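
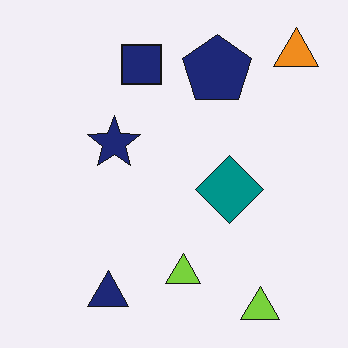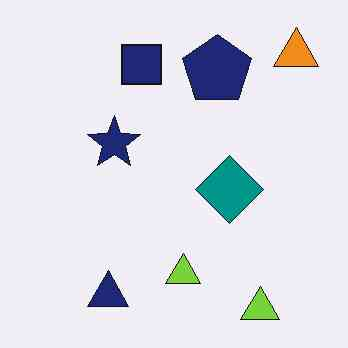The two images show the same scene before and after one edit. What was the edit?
This is the original image given moderate JPEG compression.

Blocky 8×8 compression artifacts appear around shape edges and the flat background shows ringing — characteristic JPEG degradation.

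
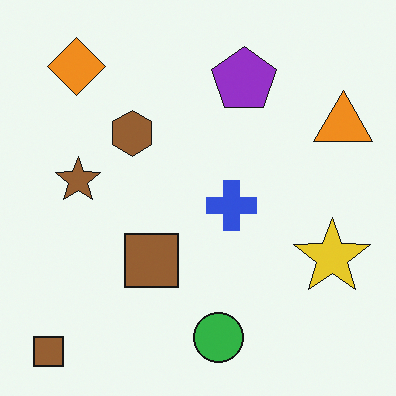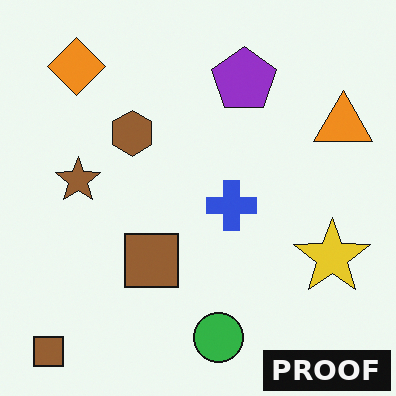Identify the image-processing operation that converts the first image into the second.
It was watermarked with the text "PROOF" in the lower-right corner.

A dark label reading "PROOF" appears in the lower-right corner.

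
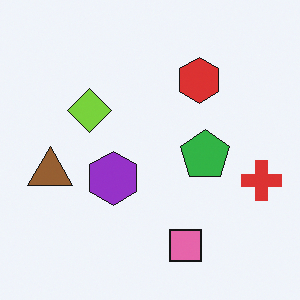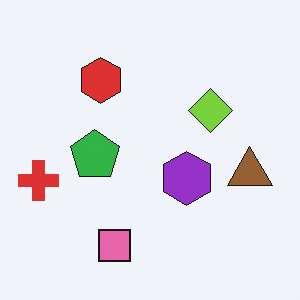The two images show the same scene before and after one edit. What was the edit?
The image was flipped horizontally (left ↔ right).

The red cross is in the right of the first image and the left of the second — shapes on opposite sides of the vertical midline have swapped in a mirror flip.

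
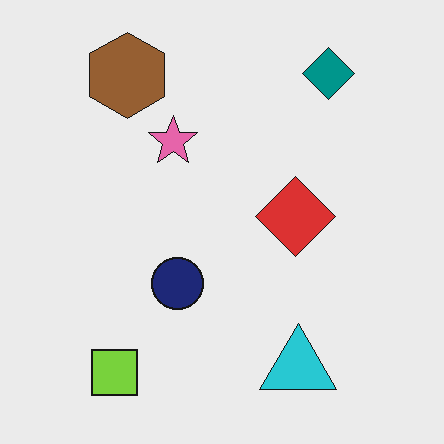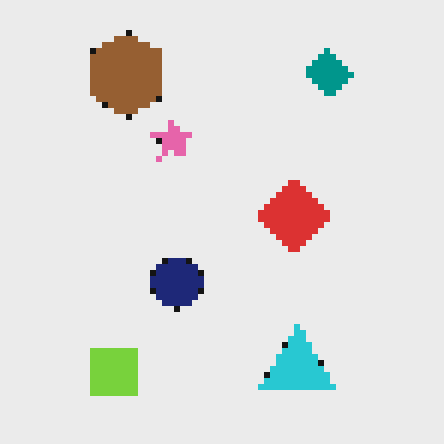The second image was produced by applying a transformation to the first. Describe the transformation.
The transformation is: pixelated into visible square blocks.

Shapes are reduced to large square blocks; fine edges and outlines are lost — a downscale-then-upscale (mosaic) effect.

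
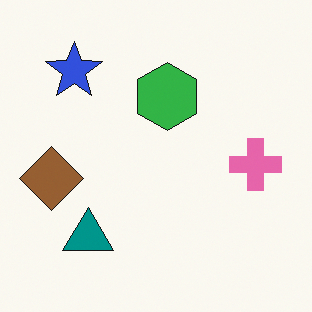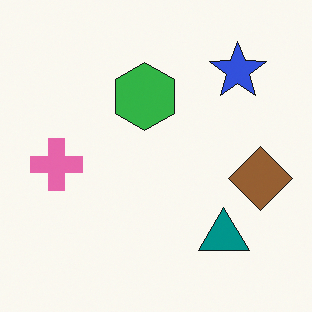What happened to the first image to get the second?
It was flipped horizontally (left ↔ right).

The brown diamond is in the left of the first image and the right of the second — shapes on opposite sides of the vertical midline have swapped in a mirror flip.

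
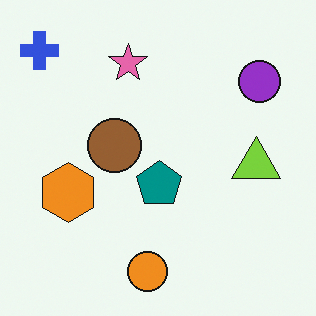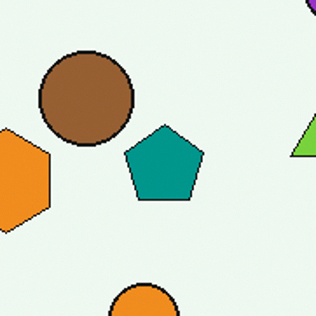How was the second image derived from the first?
The second image is the first cropped to a noticeably smaller region and rescaled.

The visible shapes are larger and the field of view is narrower; shapes near the original edges may be partly or wholly outside the frame — a crop-and-rescale.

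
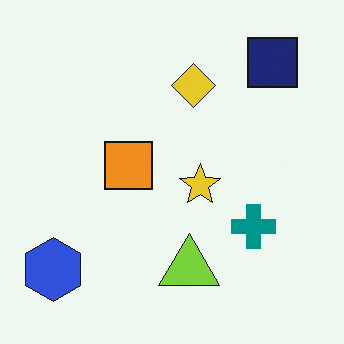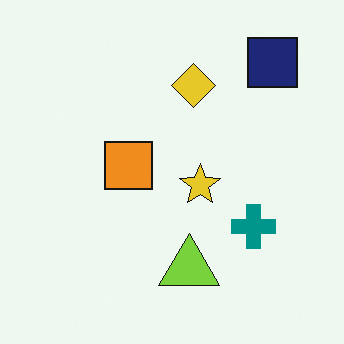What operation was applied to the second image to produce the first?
Overlaid with an additional blue hexagon.

A blue hexagon appears in the first image that is absent from the second.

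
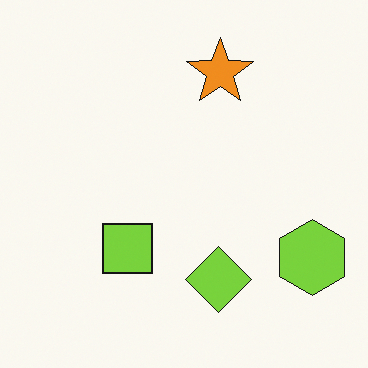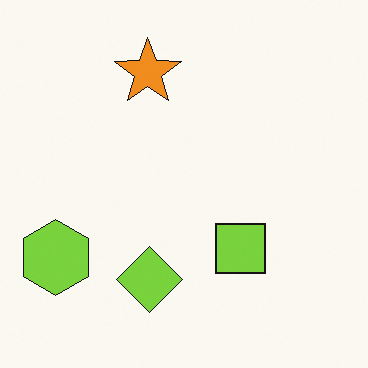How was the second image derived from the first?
The transformation is: flipped horizontally (left ↔ right).

The lime hexagon is in the bottom-right of the first image and the bottom-left of the second — shapes on opposite sides of the vertical midline have swapped in a mirror flip.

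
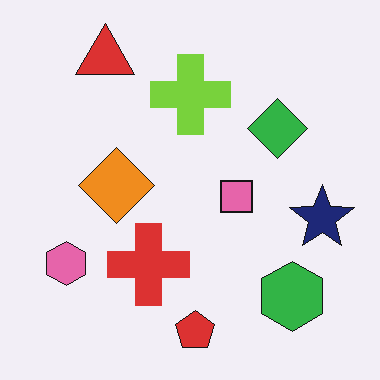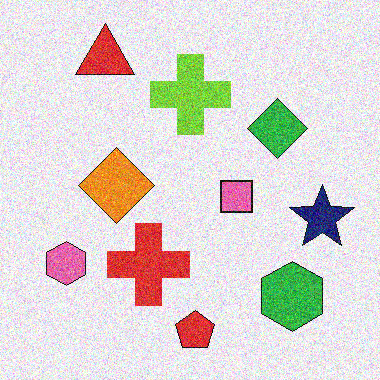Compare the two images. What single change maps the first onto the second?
This is the original image degraded with strong gaussian noise.

Random speckle covers the whole image, including the flat background.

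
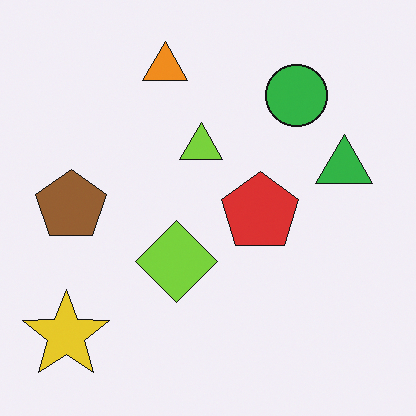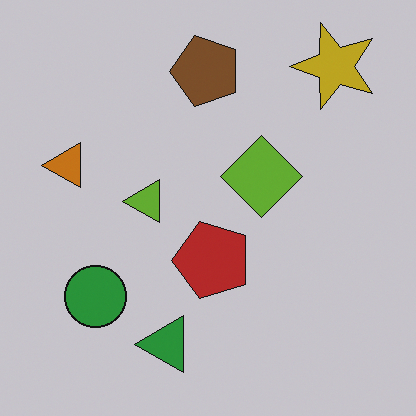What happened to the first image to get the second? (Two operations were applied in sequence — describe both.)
The second image is the first transposed (reflected across the top-left ↔ bottom-right diagonal), then slightly darkened.

Shapes have swapped their row and column positions — what was in the top-right is now in the bottom-left — a diagonal reflection. Every pixel — background and shapes alike — is uniformly darkened.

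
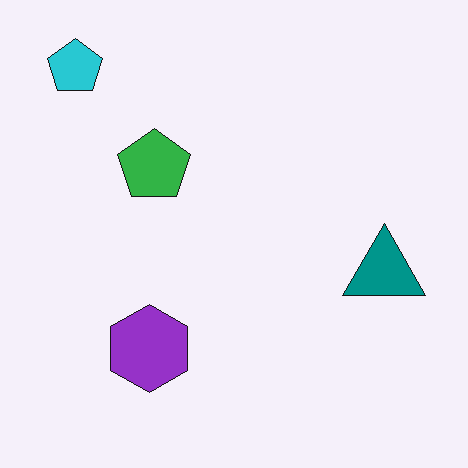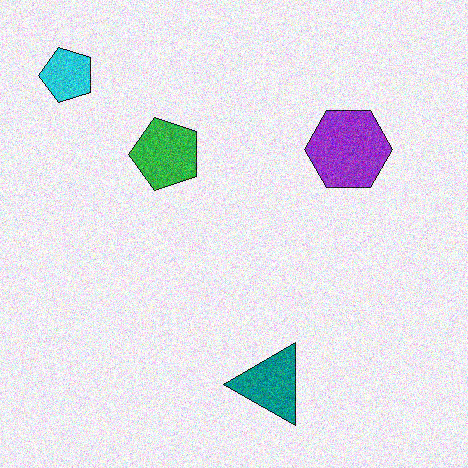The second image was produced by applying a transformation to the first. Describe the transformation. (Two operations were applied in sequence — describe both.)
Degraded with visible gaussian noise, then transposed (reflected across the top-left ↔ bottom-right diagonal).

Random speckle covers the whole image, including the flat background. Shapes have swapped their row and column positions — what was in the top-right is now in the bottom-left — a diagonal reflection.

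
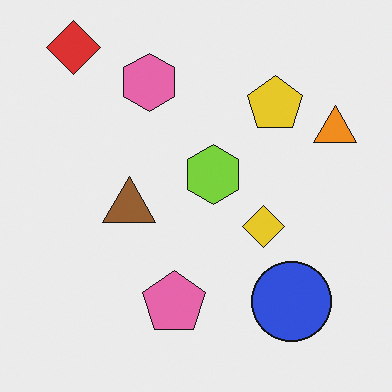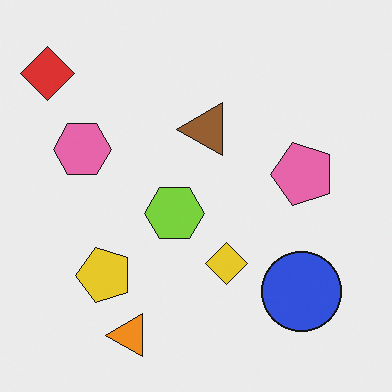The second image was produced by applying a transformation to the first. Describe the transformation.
The transformation is: transposed (reflected across the top-left ↔ bottom-right diagonal).

Shapes have swapped their row and column positions — what was in the top-right is now in the bottom-left — a diagonal reflection.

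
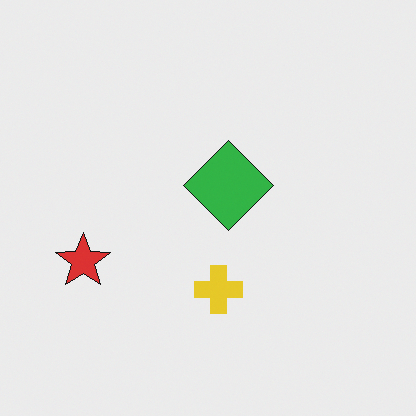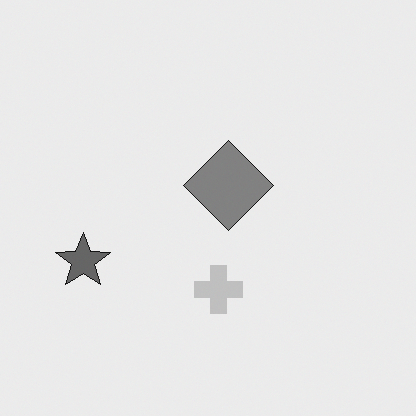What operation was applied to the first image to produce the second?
The transformation is: converted to grayscale.

All color is removed — every shape is now a shade of grey.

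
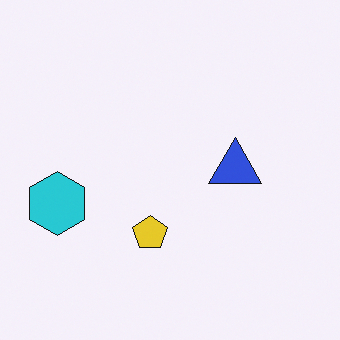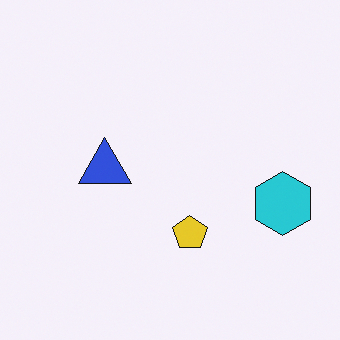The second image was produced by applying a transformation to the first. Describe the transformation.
The transformation is: flipped horizontally (left ↔ right).

The cyan hexagon is in the left of the first image and the right of the second — shapes on opposite sides of the vertical midline have swapped in a mirror flip.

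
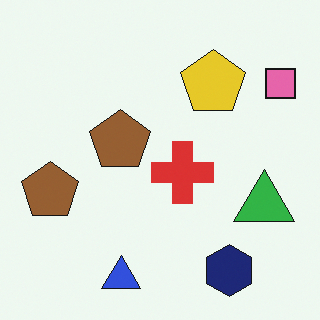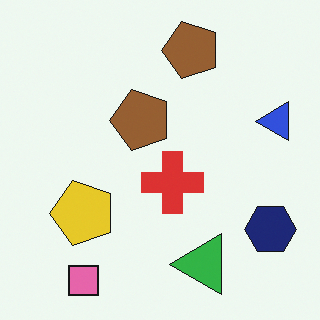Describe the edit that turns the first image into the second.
It was transposed (reflected across the top-left ↔ bottom-right diagonal).

Shapes have swapped their row and column positions — what was in the top-right is now in the bottom-left — a diagonal reflection.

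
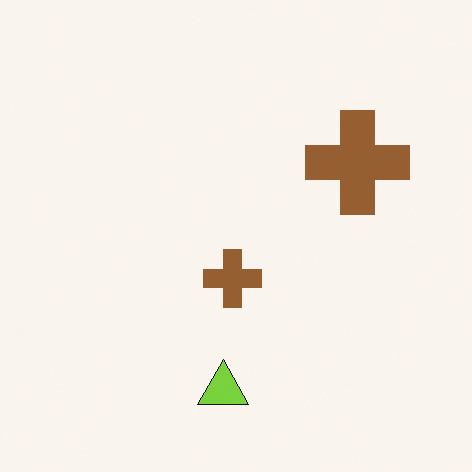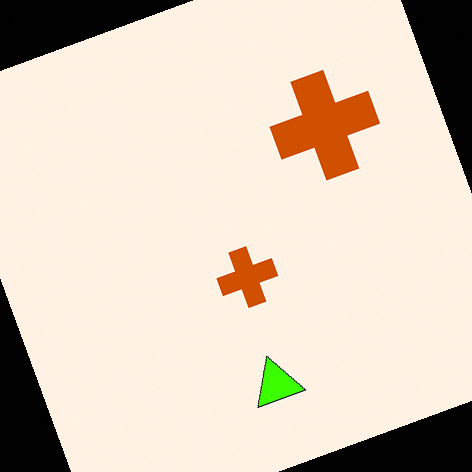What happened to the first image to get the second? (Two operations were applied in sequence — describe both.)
This is the original image made much more vivid (saturation change), then rotated counter-clockwise by a moderate amount.

All colors are more vivid — a global saturation change. Every shape is tilted by the same angle and the image corners show triangular fill wedges — a whole-image rotation by a non-right angle.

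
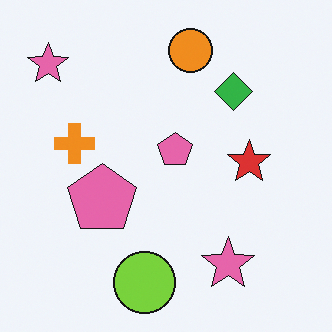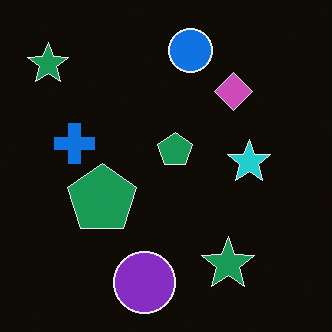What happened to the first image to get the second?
The image was color-inverted (negative).

The light background has become dark and every shape's color is its complement — a photographic negative.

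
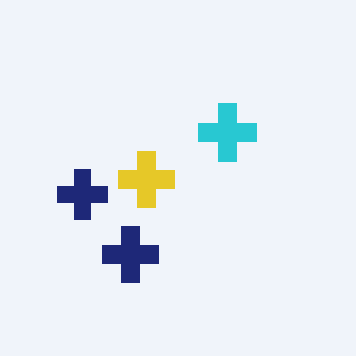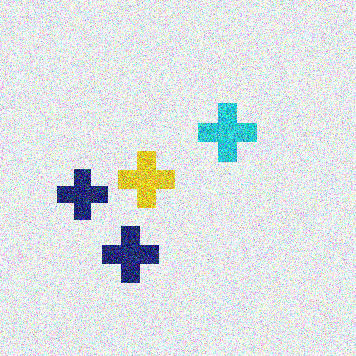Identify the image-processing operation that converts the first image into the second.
Degraded with a thick layer of grain.

Random speckle covers the whole image, including the flat background.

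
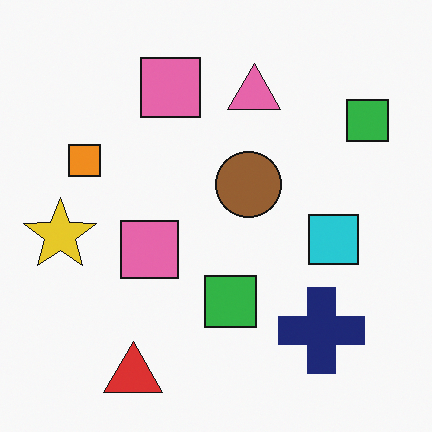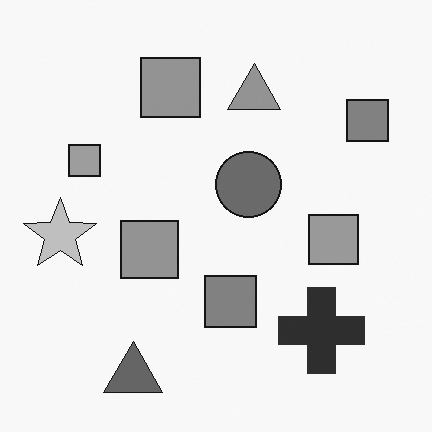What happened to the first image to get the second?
This is the original image converted to grayscale.

All color is removed — every shape is now a shade of grey.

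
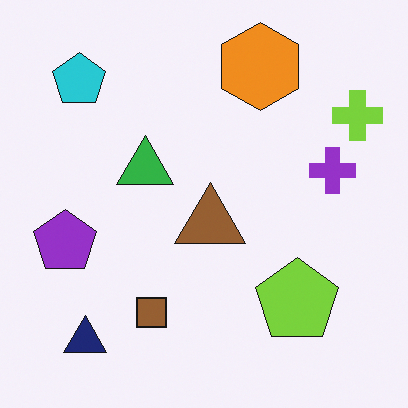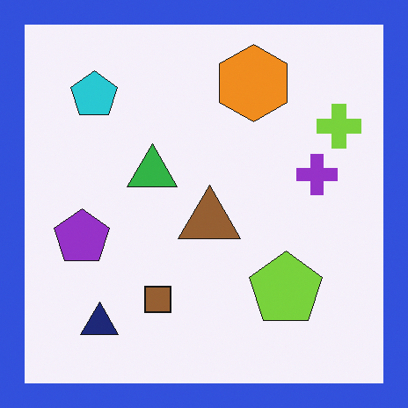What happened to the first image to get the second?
The image was framed with a blue border.

A solid blue frame runs around the edge of the second image, with the content slightly shrunk inside it.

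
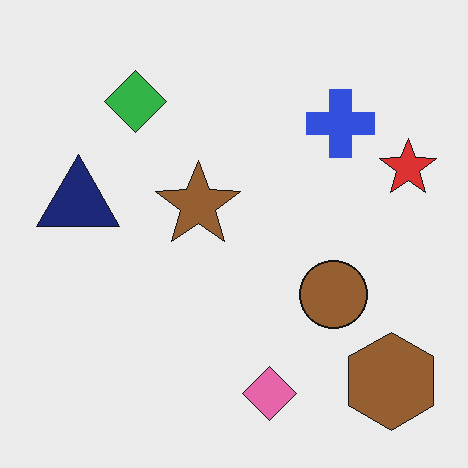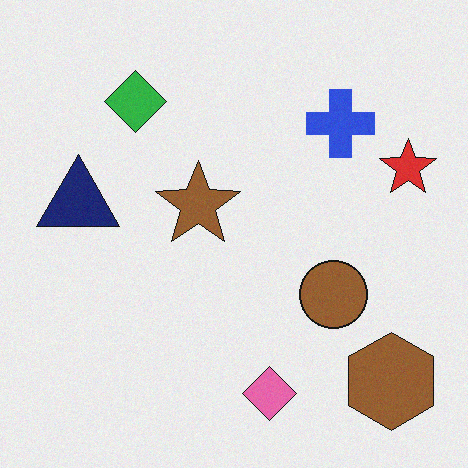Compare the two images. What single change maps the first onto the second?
The transformation is: degraded with subtle gaussian noise.

Random speckle covers the whole image, including the flat background.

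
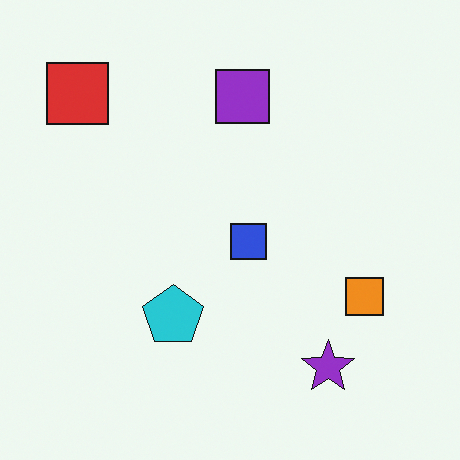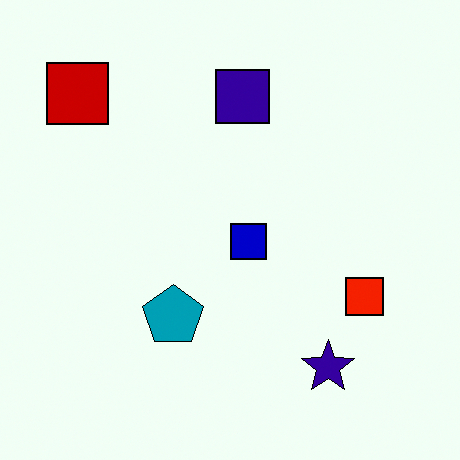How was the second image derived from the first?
The second image is the first given much higher contrast.

Tones are pushed away from mid-grey across the whole image — a global contrast change.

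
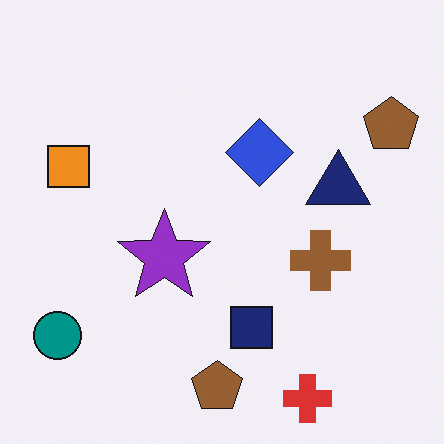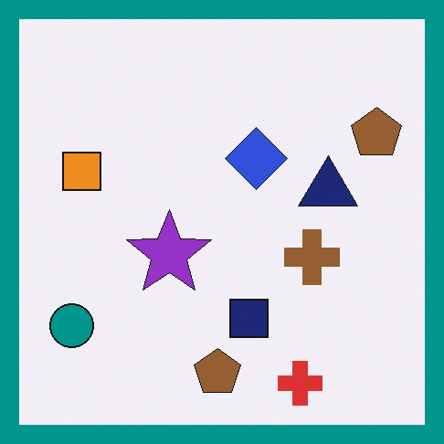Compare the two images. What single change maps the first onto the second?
This is the original image framed with a teal border.

A solid teal frame runs around the edge of the second image, with the content slightly shrunk inside it.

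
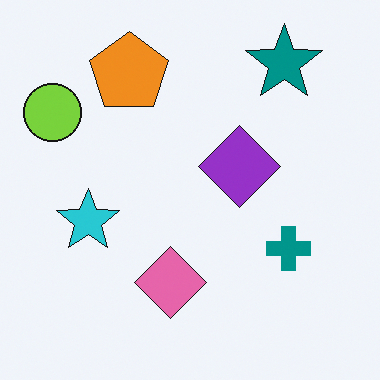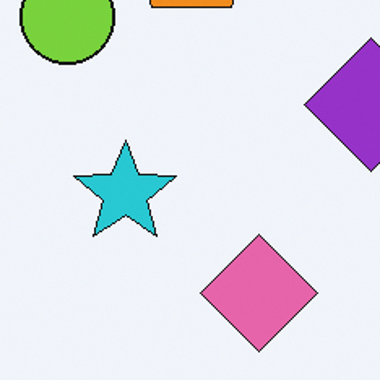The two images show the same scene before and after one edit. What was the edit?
It was cropped tightly and scaled back up.

The visible shapes are larger and the field of view is narrower; shapes near the original edges may be partly or wholly outside the frame — a crop-and-rescale.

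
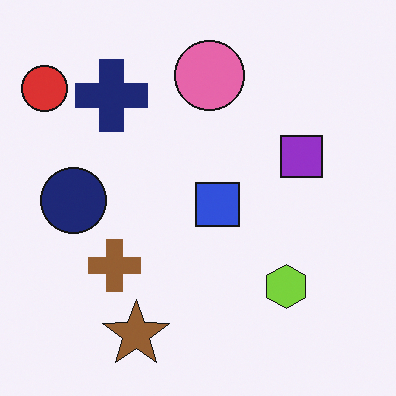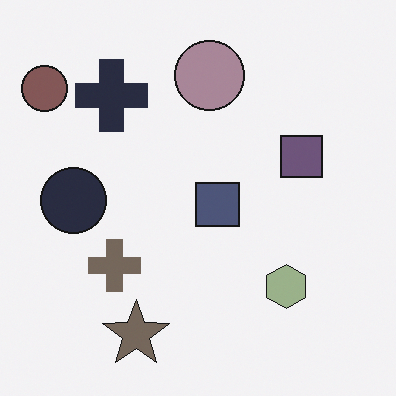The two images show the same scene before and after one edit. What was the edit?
It was heavily desaturated.

All colors are more muted and greyish — a global saturation change.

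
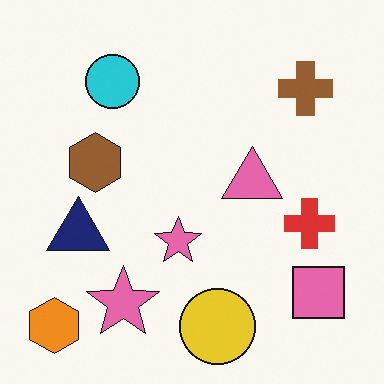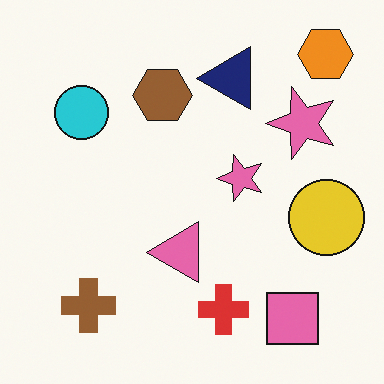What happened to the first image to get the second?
The second image is the first transposed (reflected across the top-left ↔ bottom-right diagonal).

Shapes have swapped their row and column positions — what was in the top-right is now in the bottom-left — a diagonal reflection.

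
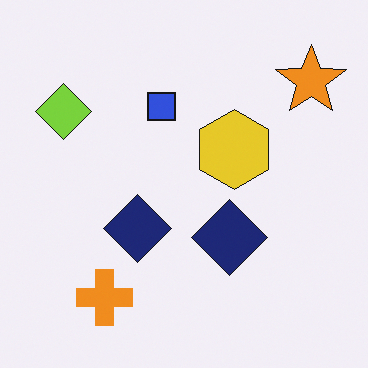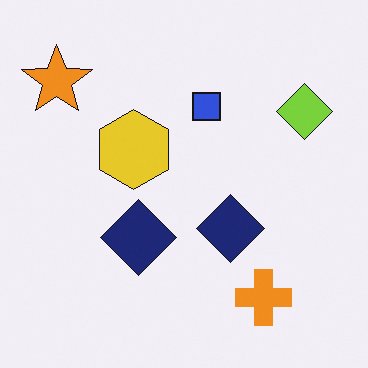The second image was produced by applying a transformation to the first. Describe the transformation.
The transformation is: flipped horizontally (left ↔ right).

The orange star is in the top-right of the first image and the top-left of the second — shapes on opposite sides of the vertical midline have swapped in a mirror flip.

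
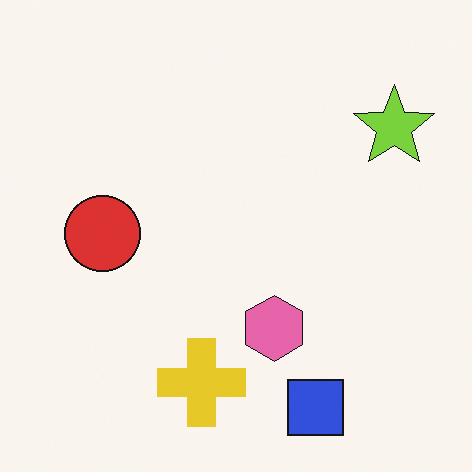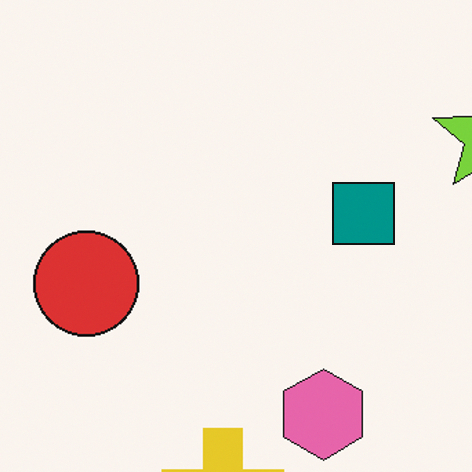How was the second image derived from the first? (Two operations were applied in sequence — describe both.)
The transformation is: cropped to a modestly smaller region and rescaled, then overlaid with an additional teal square.

The visible shapes are larger and the field of view is narrower; shapes near the original edges may be partly or wholly outside the frame — a crop-and-rescale. A teal square appears in the second image that is absent from the first.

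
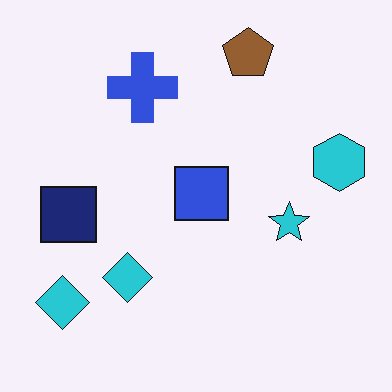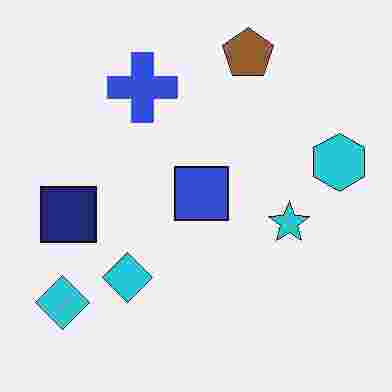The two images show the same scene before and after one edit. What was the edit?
The second image is the first heavily JPEG-compressed with obvious blocking artifacts.

Blocky 8×8 compression artifacts appear around shape edges and the flat background shows ringing — characteristic JPEG degradation.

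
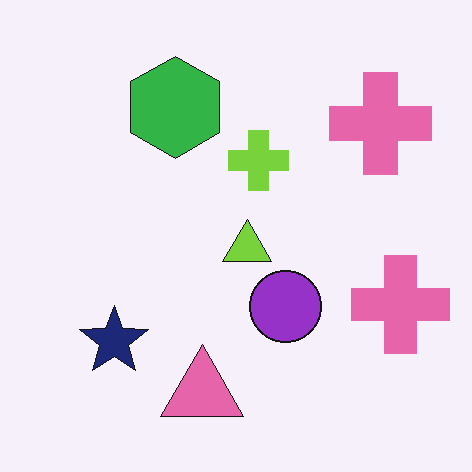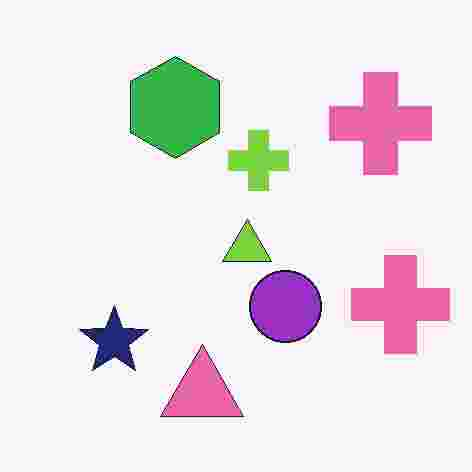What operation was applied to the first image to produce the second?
Heavily JPEG-compressed with obvious blocking artifacts.

Blocky 8×8 compression artifacts appear around shape edges and the flat background shows ringing — characteristic JPEG degradation.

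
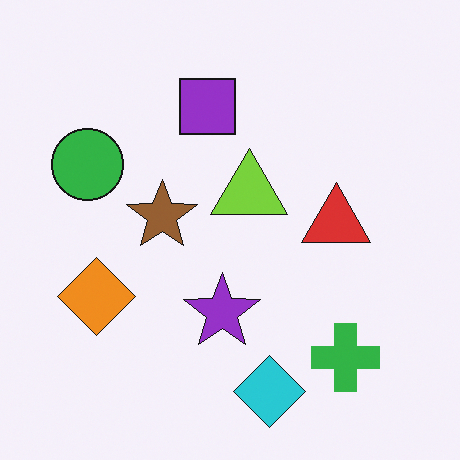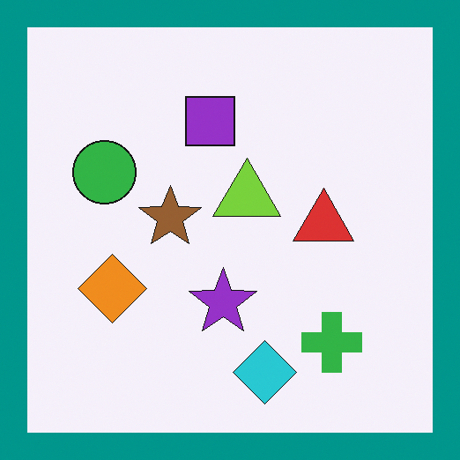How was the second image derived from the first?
This is the original image framed with a teal border.

A solid teal frame runs around the edge of the second image, with the content slightly shrunk inside it.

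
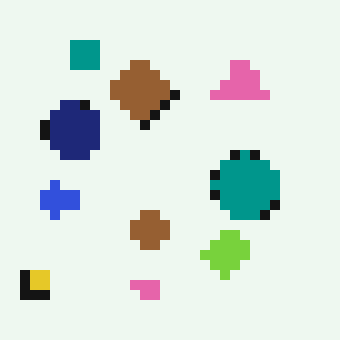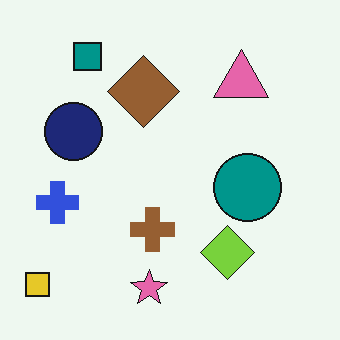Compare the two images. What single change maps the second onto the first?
It was coarsely pixelated.

Shapes are reduced to large square blocks; fine edges and outlines are lost — a downscale-then-upscale (mosaic) effect.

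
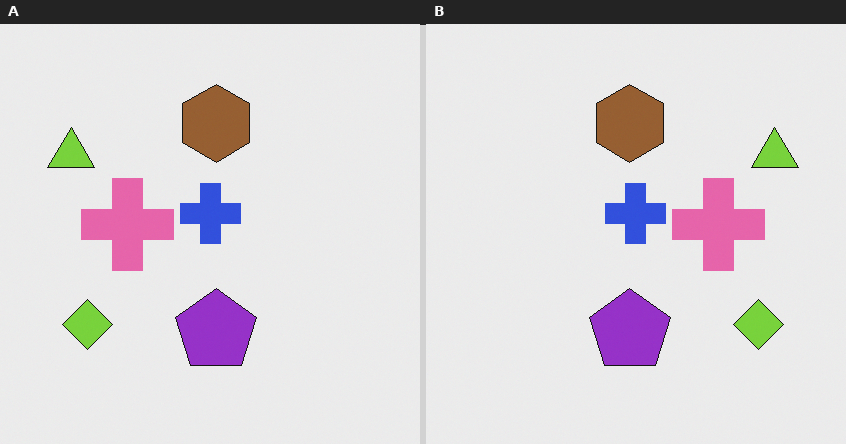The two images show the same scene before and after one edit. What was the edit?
The transformation is: flipped horizontally (left ↔ right).

The lime triangle is in the top-left of the left (A) image and the top-right of the right (B) — shapes on opposite sides of the vertical midline have swapped in a mirror flip.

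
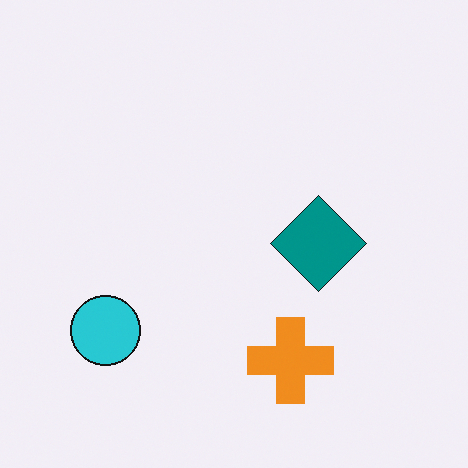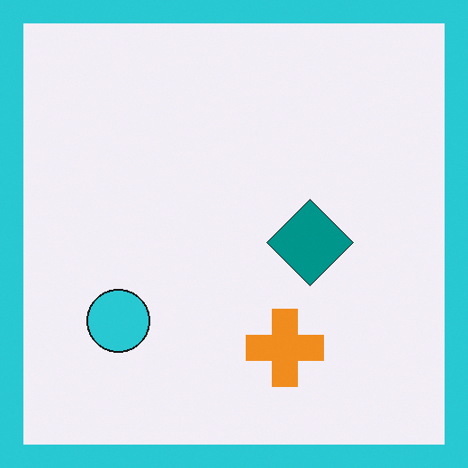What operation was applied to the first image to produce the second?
The image was framed with a cyan border.

A solid cyan frame runs around the edge of the second image, with the content slightly shrunk inside it.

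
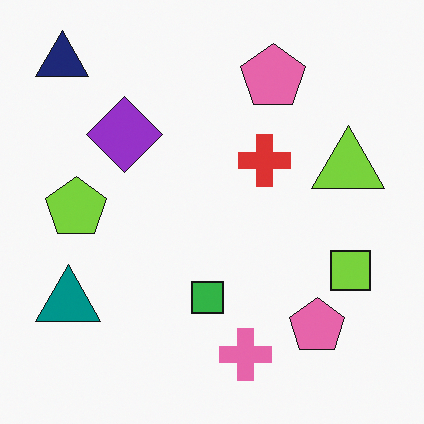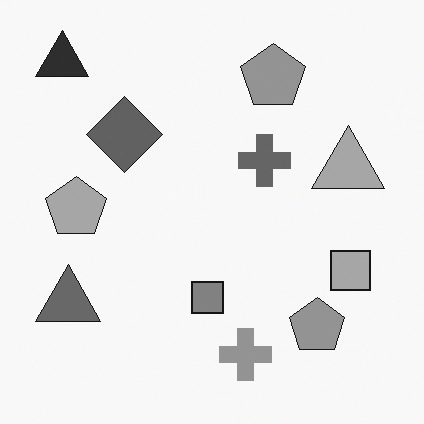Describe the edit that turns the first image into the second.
Converted to grayscale.

All color is removed — every shape is now a shade of grey.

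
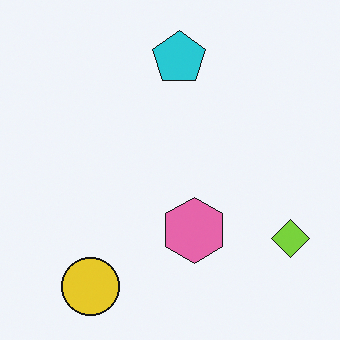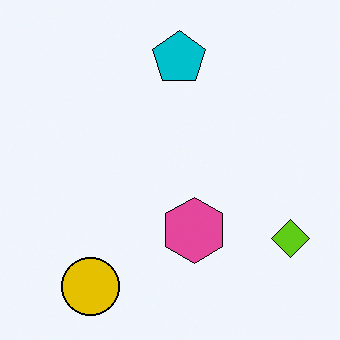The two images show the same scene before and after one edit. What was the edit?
The second image is the first given slightly increased contrast.

Tones are pushed away from mid-grey across the whole image — a global contrast change.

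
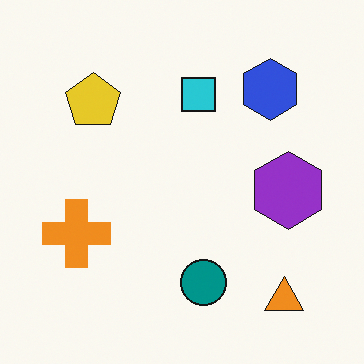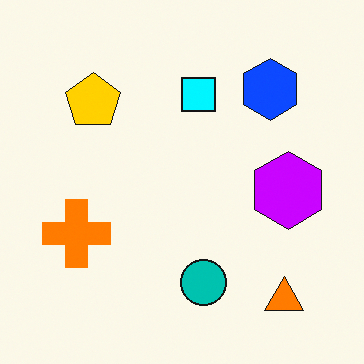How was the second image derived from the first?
This is the original image heavily oversaturated.

All colors are more vivid — a global saturation change.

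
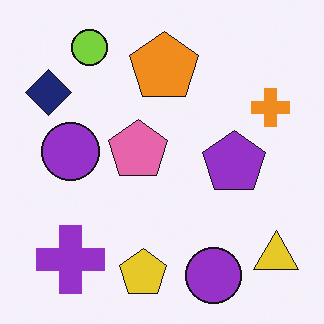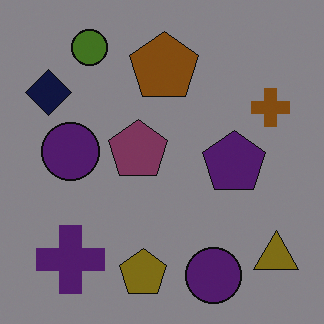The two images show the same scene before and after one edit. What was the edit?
This is the original image substantially darkened.

Every pixel — background and shapes alike — is uniformly darkened.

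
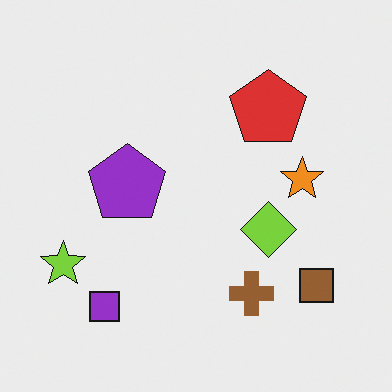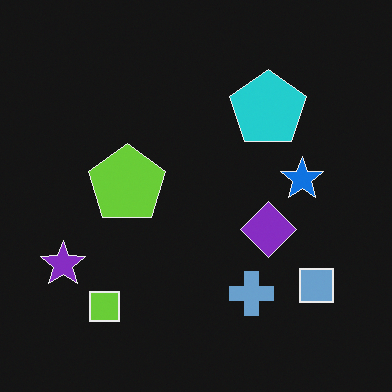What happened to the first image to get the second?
The transformation is: color-inverted (negative).

The light background has become dark and every shape's color is its complement — a photographic negative.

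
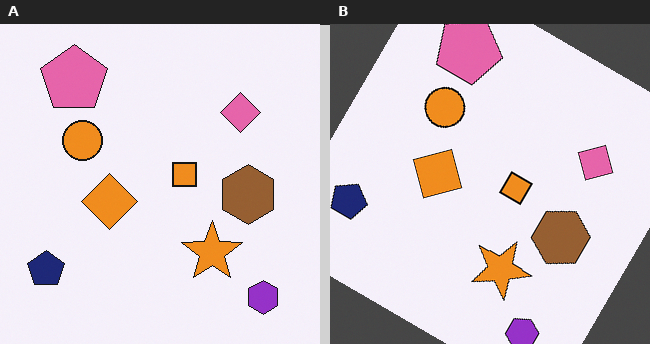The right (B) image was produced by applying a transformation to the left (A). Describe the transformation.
It was rotated clockwise by a large amount — several tens of degrees.

Every shape is tilted by the same angle and the image corners show triangular fill wedges — a whole-image rotation by a non-right angle.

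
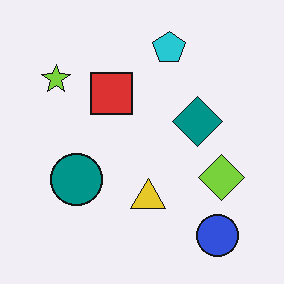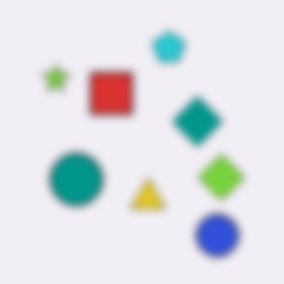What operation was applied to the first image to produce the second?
The image was noticeably gaussian-blurred.

Shape edges and outlines are uniformly softened across the whole image.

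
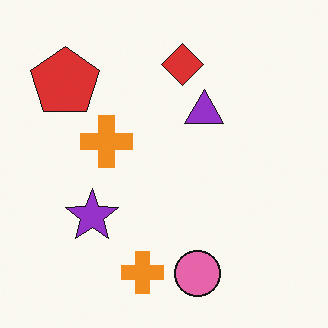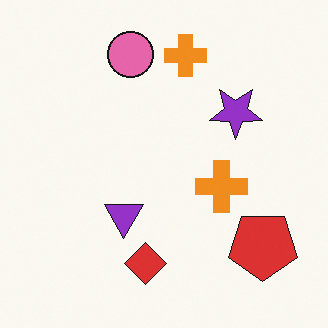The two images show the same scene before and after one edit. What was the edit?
It was rotated 180°.

The red pentagon sits in the top-left of the first image and the bottom-right of the second — consistent with a whole-image 180° rotation.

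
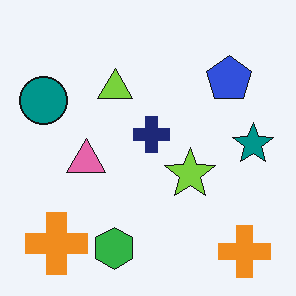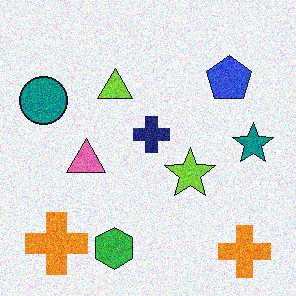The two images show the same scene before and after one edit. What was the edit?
The image was degraded with visible gaussian noise.

Random speckle covers the whole image, including the flat background.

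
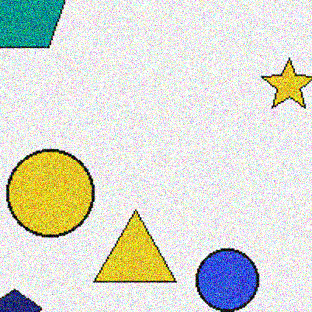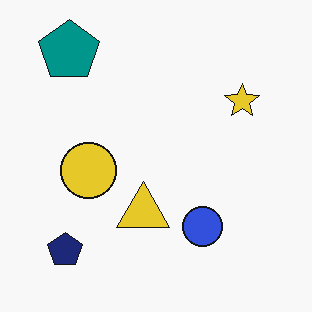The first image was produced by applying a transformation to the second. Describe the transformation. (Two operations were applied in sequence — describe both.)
Cropped to a modestly smaller region and rescaled, then degraded with strong gaussian noise.

The visible shapes are larger and the field of view is narrower; shapes near the original edges may be partly or wholly outside the frame — a crop-and-rescale. Random speckle covers the whole image, including the flat background.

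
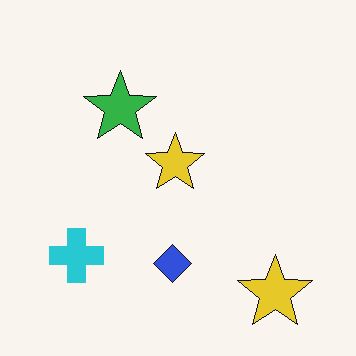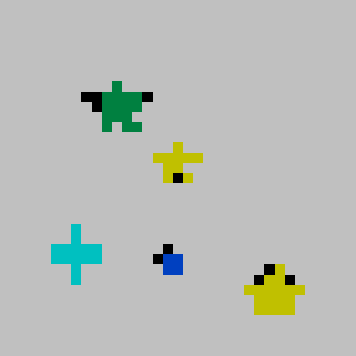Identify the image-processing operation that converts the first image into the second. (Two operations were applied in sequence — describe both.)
The transformation is: heavily posterized to just a handful of flat colors, then coarsely pixelated.

Each flat color has snapped to a coarser quantized level — most visibly, the near-white background has dropped to a flat grey. Shapes are reduced to large square blocks; fine edges and outlines are lost — a downscale-then-upscale (mosaic) effect.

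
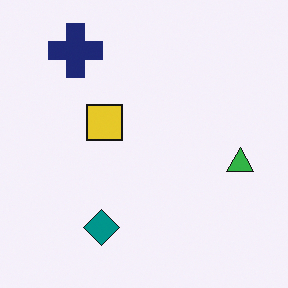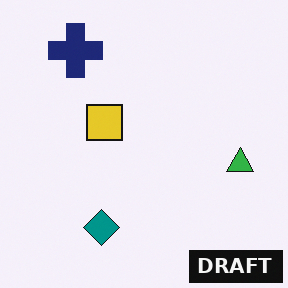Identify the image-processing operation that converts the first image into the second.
This is the original image watermarked with the text "DRAFT" in the lower-right corner.

A dark label reading "DRAFT" appears in the lower-right corner.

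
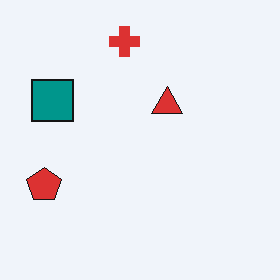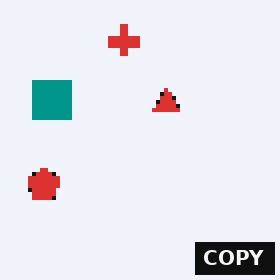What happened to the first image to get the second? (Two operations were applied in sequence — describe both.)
The transformation is: mildly pixelated, then watermarked with the text "COPY" in the lower-right corner.

Shapes are reduced to large square blocks; fine edges and outlines are lost — a downscale-then-upscale (mosaic) effect. A dark label reading "COPY" appears in the lower-right corner.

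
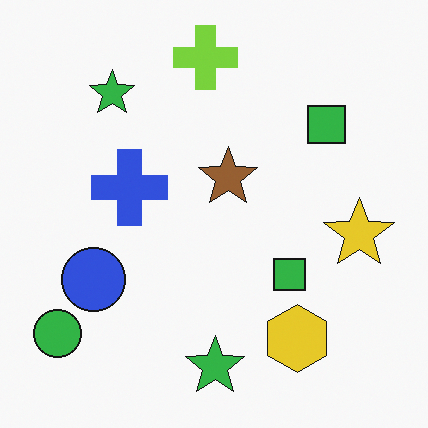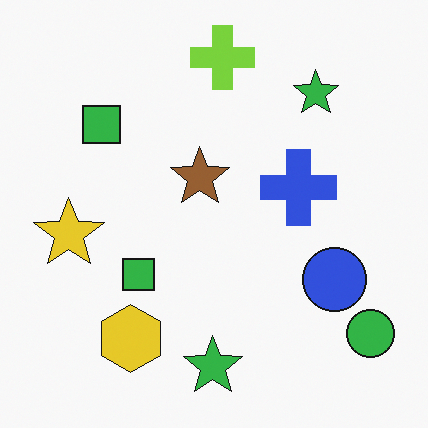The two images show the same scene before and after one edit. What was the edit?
The image was flipped horizontally (left ↔ right).

The green circle is in the bottom-left of the first image and the bottom-right of the second — shapes on opposite sides of the vertical midline have swapped in a mirror flip.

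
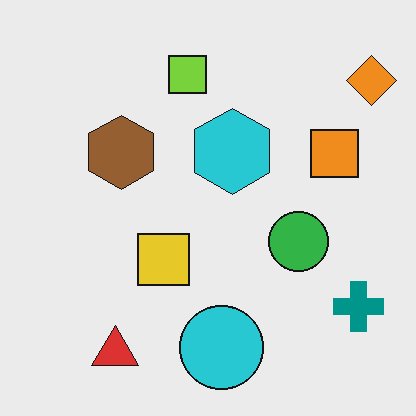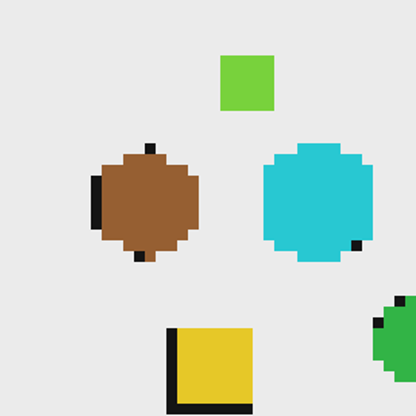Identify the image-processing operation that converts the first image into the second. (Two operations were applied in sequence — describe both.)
This is the original image pixelated into visible square blocks, then cropped slightly and scaled back up.

Shapes are reduced to large square blocks; fine edges and outlines are lost — a downscale-then-upscale (mosaic) effect. The visible shapes are larger and the field of view is narrower; shapes near the original edges may be partly or wholly outside the frame — a crop-and-rescale.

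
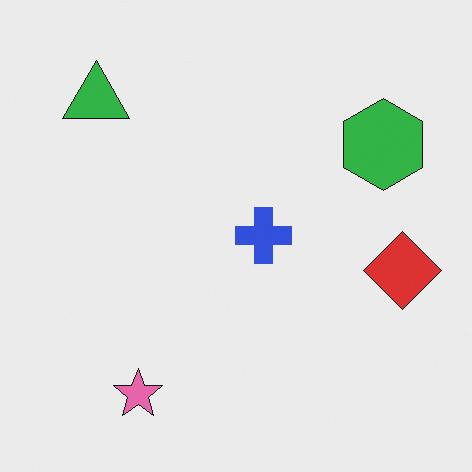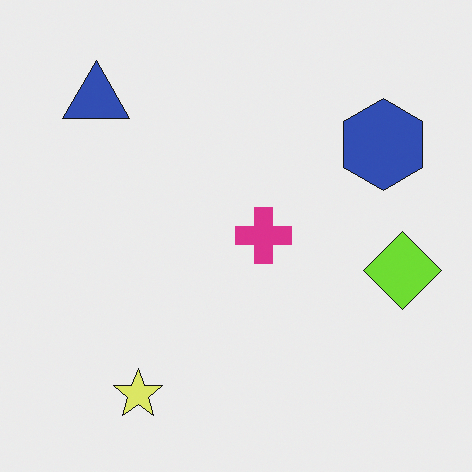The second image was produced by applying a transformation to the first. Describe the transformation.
The second image is the first hue-shifted by a moderate amount.

Every shape's color has rotated by the same amount around the hue wheel — a uniform hue shift.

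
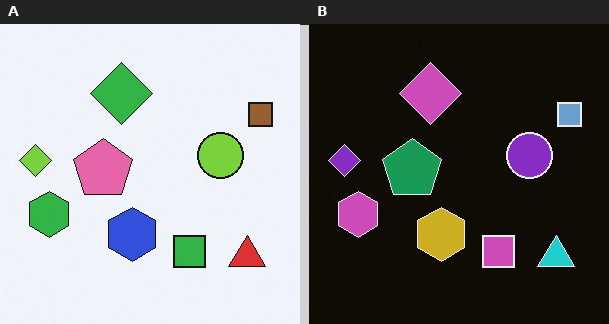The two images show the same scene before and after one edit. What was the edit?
This is the original image color-inverted (negative).

The light background has become dark and every shape's color is its complement — a photographic negative.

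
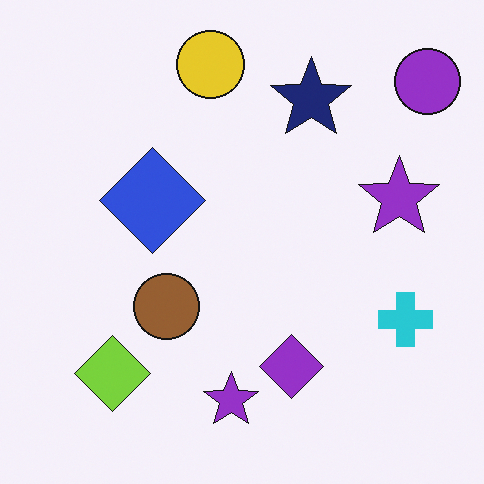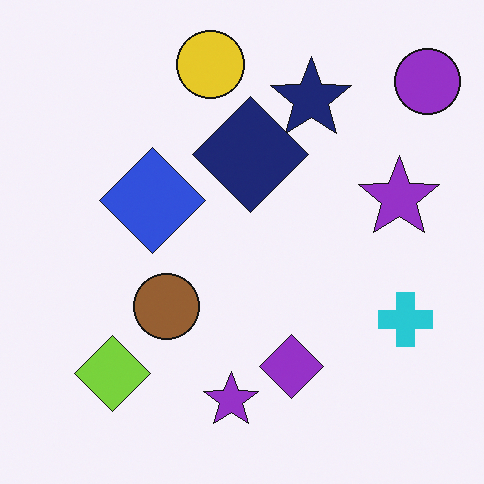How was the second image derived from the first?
This is the original image overlaid with an additional navy diamond.

A navy diamond appears in the second image that is absent from the first.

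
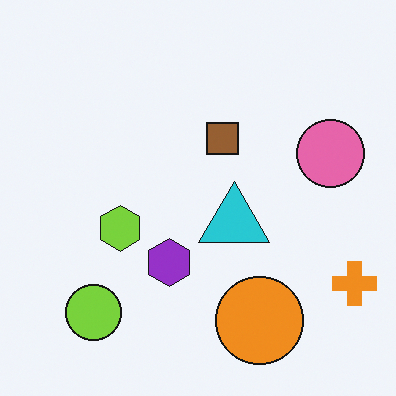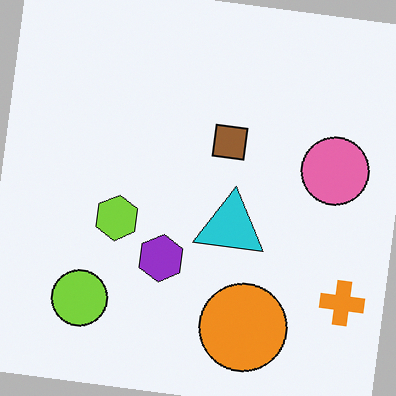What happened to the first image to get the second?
It was rotated clockwise by a small amount.

Every shape is tilted by the same angle and the image corners show triangular fill wedges — a whole-image rotation by a non-right angle.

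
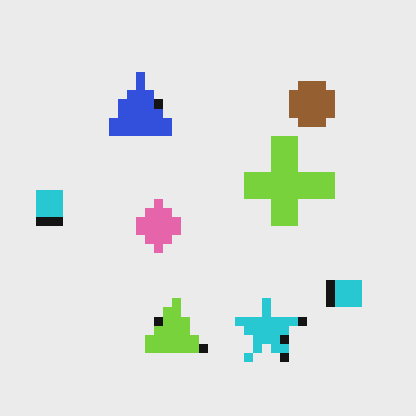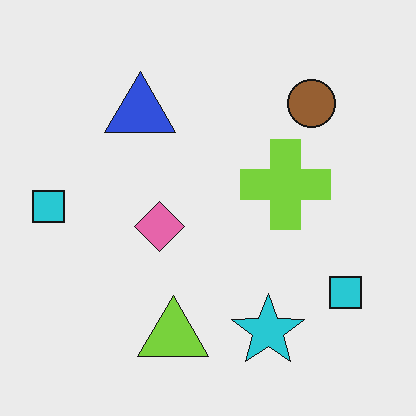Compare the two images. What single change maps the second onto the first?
Coarsely pixelated.

Shapes are reduced to large square blocks; fine edges and outlines are lost — a downscale-then-upscale (mosaic) effect.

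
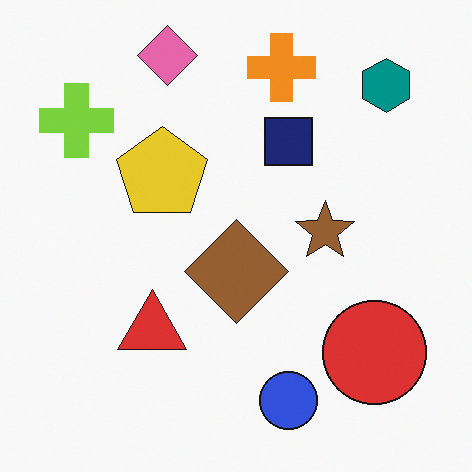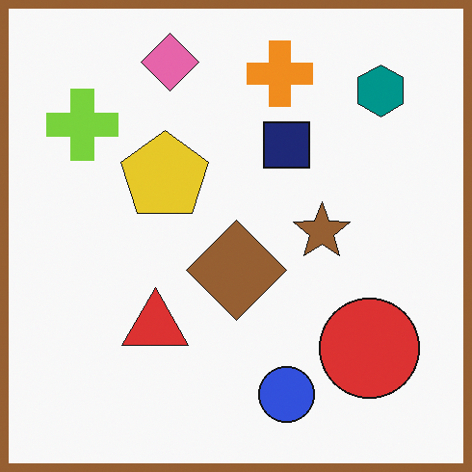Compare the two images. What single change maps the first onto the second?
Framed with a brown border.

A solid brown frame runs around the edge of the second image, with the content slightly shrunk inside it.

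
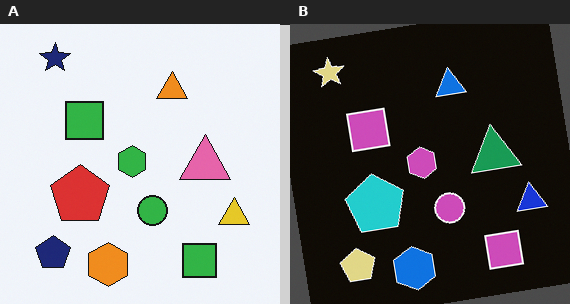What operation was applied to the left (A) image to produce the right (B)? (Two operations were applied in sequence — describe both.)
Rotated counter-clockwise by a small amount, then color-inverted (negative).

Every shape is tilted by the same angle and the image corners show triangular fill wedges — a whole-image rotation by a non-right angle. The light background has become dark and every shape's color is its complement — a photographic negative.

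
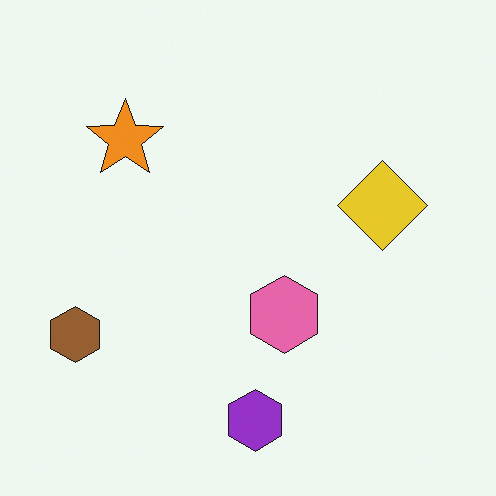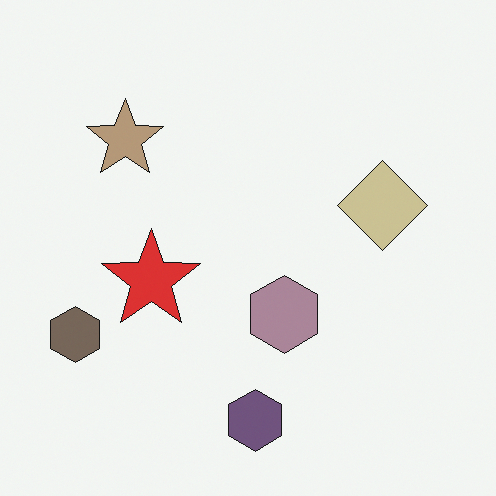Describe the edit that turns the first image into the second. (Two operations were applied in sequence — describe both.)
It was made much more muted (saturation change), then overlaid with an additional red star.

All colors are more muted and greyish — a global saturation change. A red star appears in the second image that is absent from the first.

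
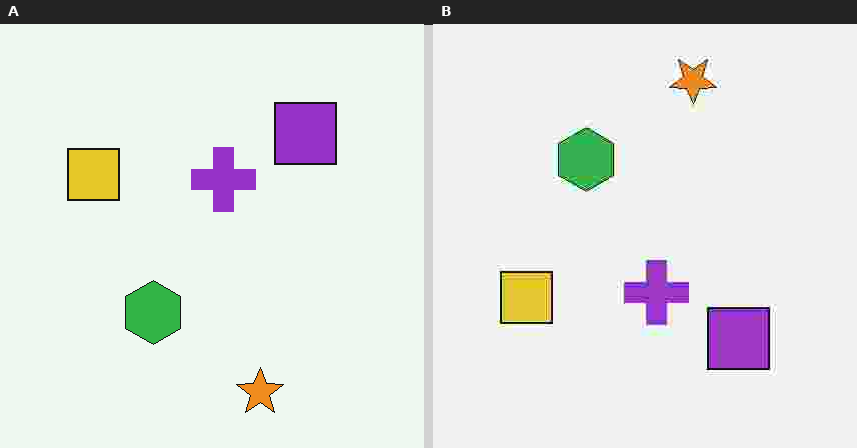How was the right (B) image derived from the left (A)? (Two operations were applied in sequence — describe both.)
The transformation is: degraded with heavy JPEG compression, then flipped vertically (top ↔ bottom).

Blocky 8×8 compression artifacts appear around shape edges and the flat background shows ringing — characteristic JPEG degradation. The orange star is in the bottom of the left (A) image and the top of the right (B) — shapes on opposite sides of the horizontal midline have swapped in a mirror flip.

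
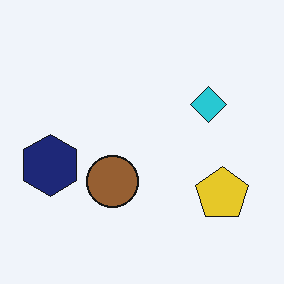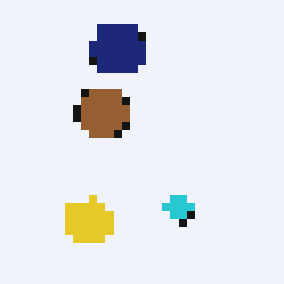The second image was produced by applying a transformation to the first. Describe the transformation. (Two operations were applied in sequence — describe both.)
The transformation is: moderately pixelated, then rotated 90° clockwise.

Shapes are reduced to large square blocks; fine edges and outlines are lost — a downscale-then-upscale (mosaic) effect. The yellow pentagon sits in the bottom-right of the first image and the bottom-left of the second — consistent with a whole-image 90° clockwise rotation.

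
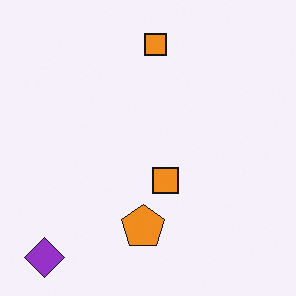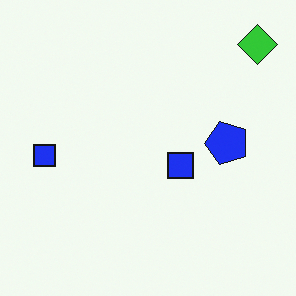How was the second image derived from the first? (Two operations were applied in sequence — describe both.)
The second image is the first transposed (reflected across the top-left ↔ bottom-right diagonal), then hue-shifted by a large amount.

Shapes have swapped their row and column positions — what was in the top-right is now in the bottom-left — a diagonal reflection. Every shape's color has rotated by the same amount around the hue wheel — a uniform hue shift.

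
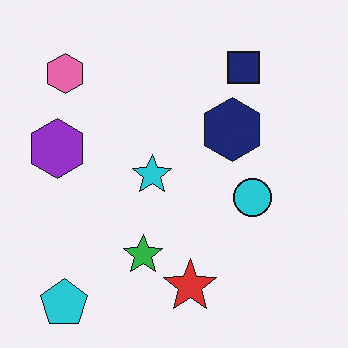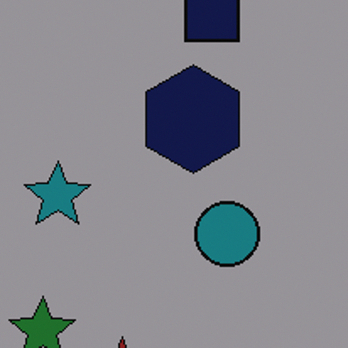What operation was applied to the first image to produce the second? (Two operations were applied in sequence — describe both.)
The second image is the first noticeably darkened, then cropped to a noticeably smaller region and rescaled.

Every pixel — background and shapes alike — is uniformly darkened. The visible shapes are larger and the field of view is narrower; shapes near the original edges may be partly or wholly outside the frame — a crop-and-rescale.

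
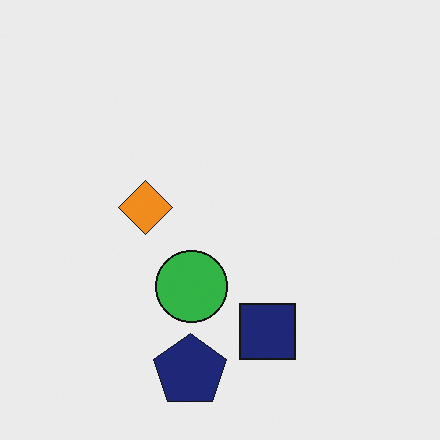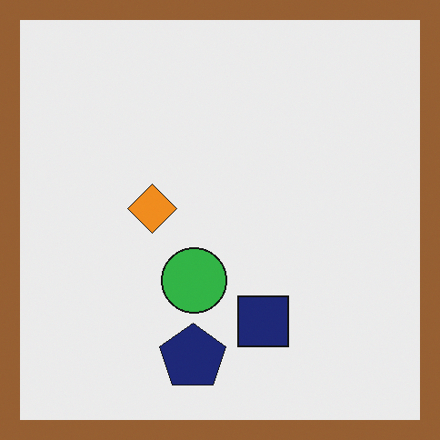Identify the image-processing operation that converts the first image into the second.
The image was framed with a brown border.

A solid brown frame runs around the edge of the second image, with the content slightly shrunk inside it.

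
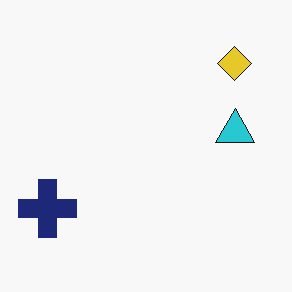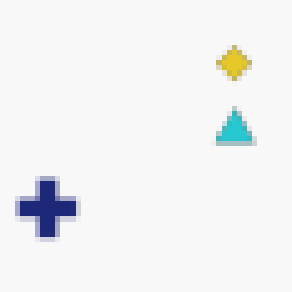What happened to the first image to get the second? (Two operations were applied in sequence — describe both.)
This is the original image lightly blurred, then mildly pixelated.

Shape edges and outlines are uniformly softened across the whole image. Shapes are reduced to large square blocks; fine edges and outlines are lost — a downscale-then-upscale (mosaic) effect.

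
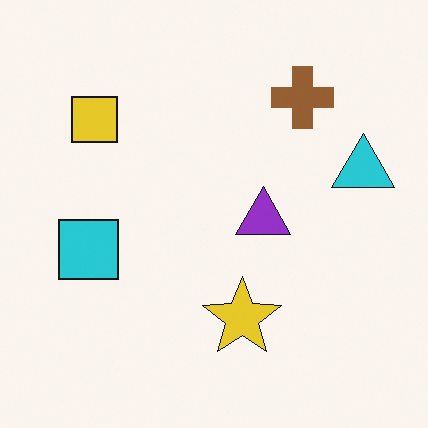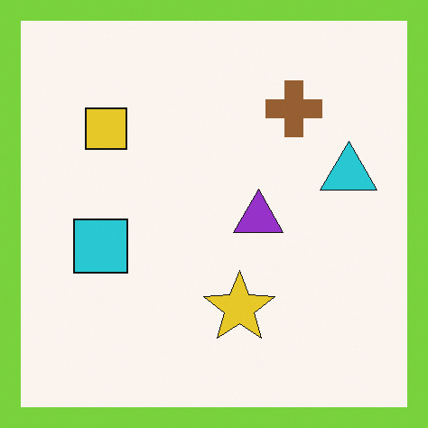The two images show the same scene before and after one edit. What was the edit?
Framed with a lime border.

A solid lime frame runs around the edge of the second image, with the content slightly shrunk inside it.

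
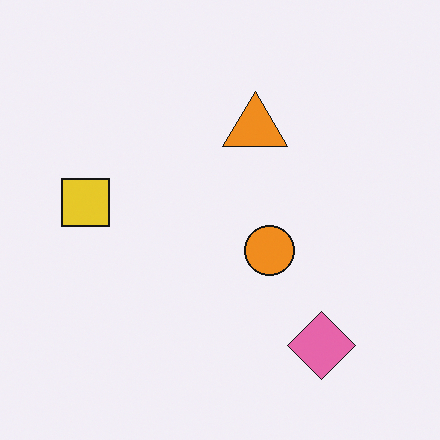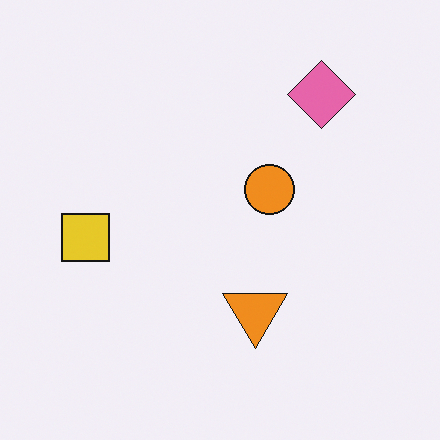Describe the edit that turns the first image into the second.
Flipped vertically (top ↔ bottom).

The pink diamond is in the bottom-right of the first image and the top-right of the second — shapes on opposite sides of the horizontal midline have swapped in a mirror flip.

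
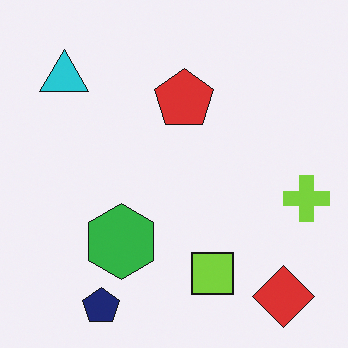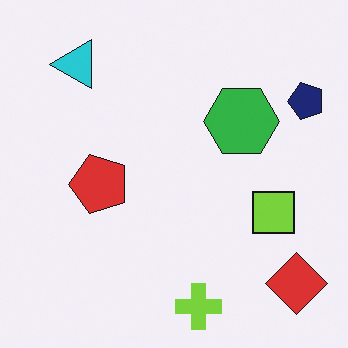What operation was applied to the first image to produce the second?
It was transposed (reflected across the top-left ↔ bottom-right diagonal).

Shapes have swapped their row and column positions — what was in the top-right is now in the bottom-left — a diagonal reflection.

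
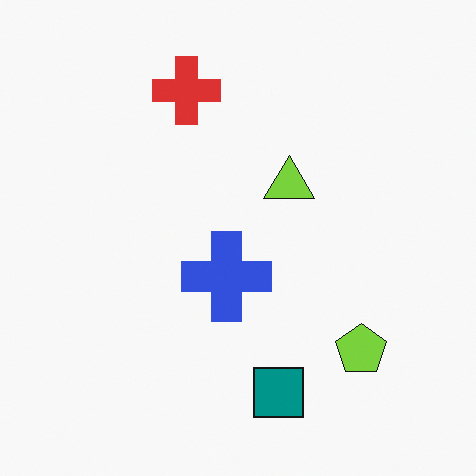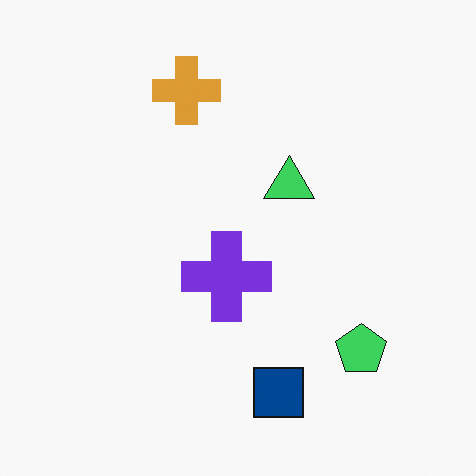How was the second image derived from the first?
The transformation is: hue-shifted slightly.

Every shape's color has rotated by the same amount around the hue wheel — a uniform hue shift.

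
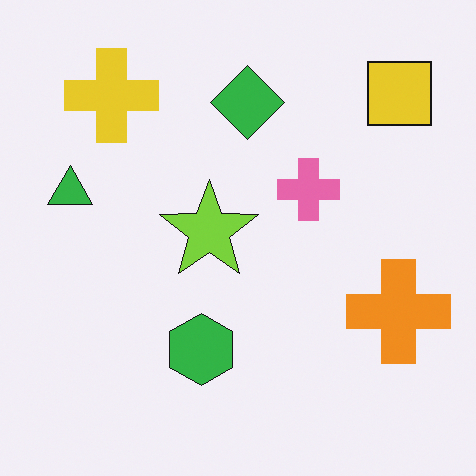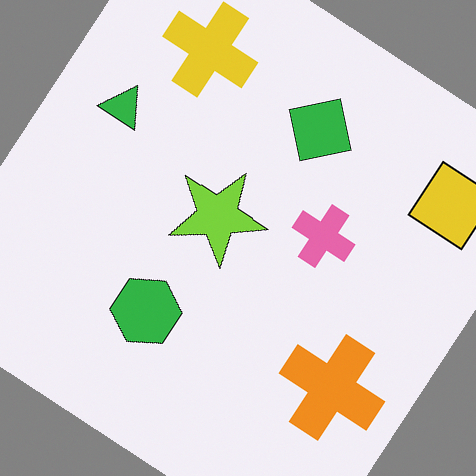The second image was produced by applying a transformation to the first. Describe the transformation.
Rotated clockwise by a large amount — several tens of degrees.

Every shape is tilted by the same angle and the image corners show triangular fill wedges — a whole-image rotation by a non-right angle.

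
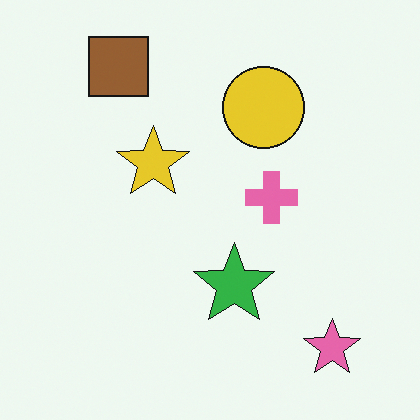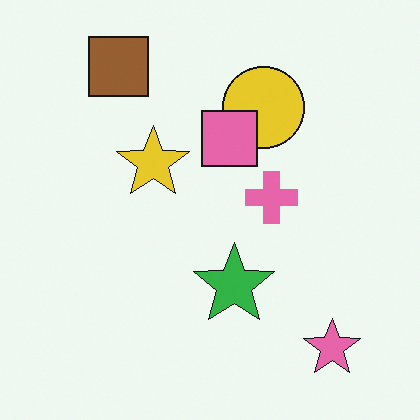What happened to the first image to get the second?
The transformation is: overlaid with an additional pink square.

A pink square appears in the second image that is absent from the first.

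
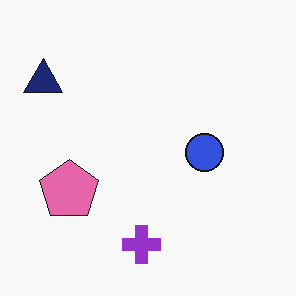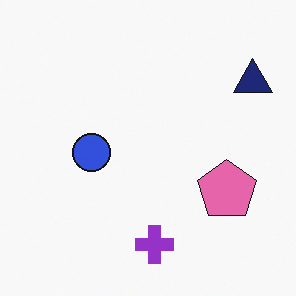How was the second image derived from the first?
This is the original image flipped horizontally (left ↔ right).

The navy triangle is in the top-left of the first image and the top-right of the second — shapes on opposite sides of the vertical midline have swapped in a mirror flip.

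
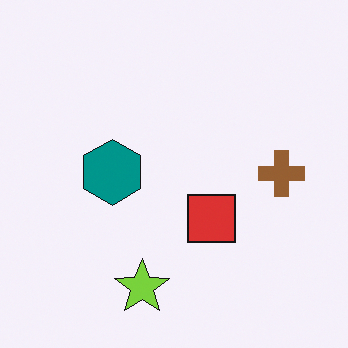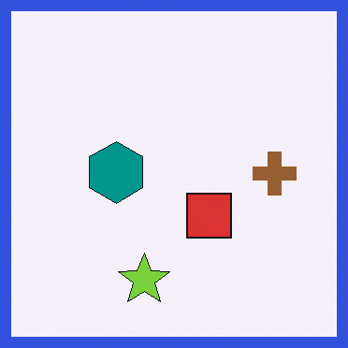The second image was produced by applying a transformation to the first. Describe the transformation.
Framed with a blue border.

A solid blue frame runs around the edge of the second image, with the content slightly shrunk inside it.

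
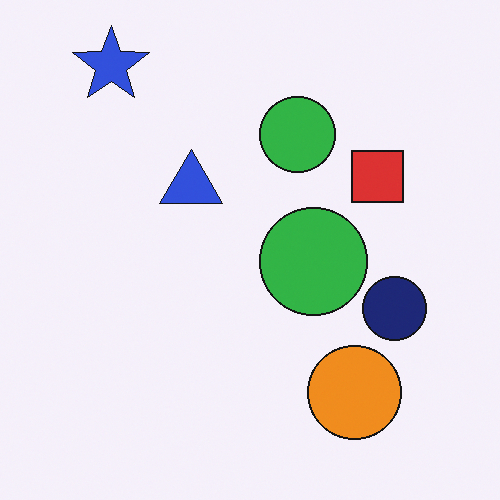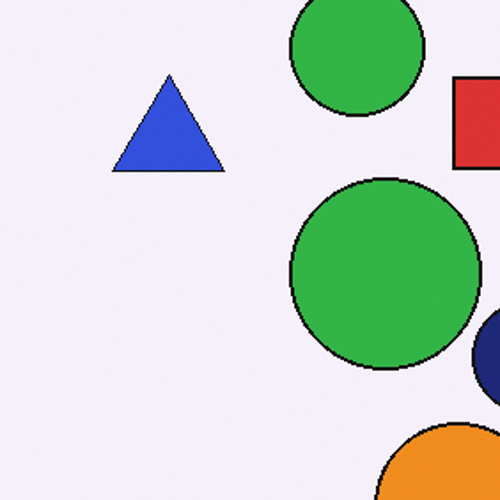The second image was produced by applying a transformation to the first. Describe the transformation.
The image was cropped to a noticeably smaller region and rescaled.

The visible shapes are larger and the field of view is narrower; shapes near the original edges may be partly or wholly outside the frame — a crop-and-rescale.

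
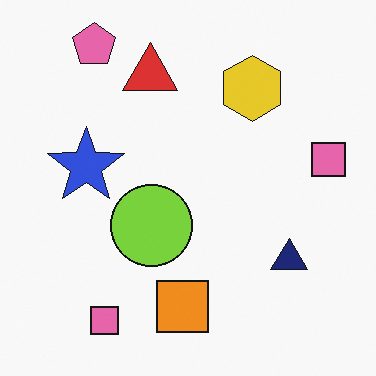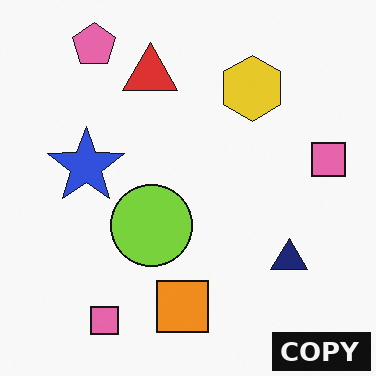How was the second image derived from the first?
Watermarked with the text "COPY" in the lower-right corner.

A dark label reading "COPY" appears in the lower-right corner.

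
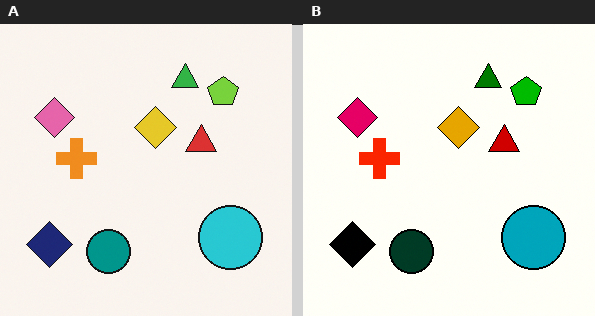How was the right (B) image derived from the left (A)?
Boosted in contrast.

Tones are pushed away from mid-grey across the whole image — a global contrast change.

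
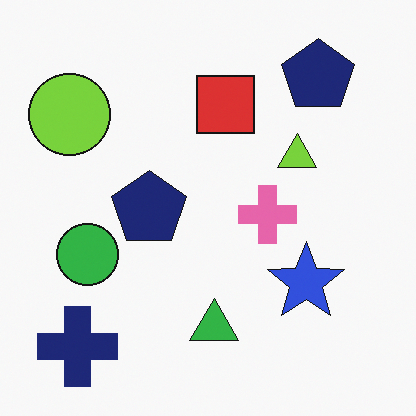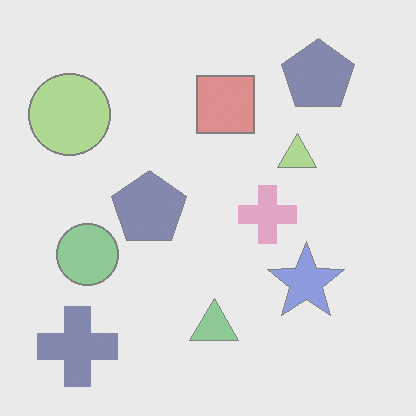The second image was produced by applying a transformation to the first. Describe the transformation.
The second image is the first given much lower contrast.

Tones are pushed toward mid-grey across the whole image — a global contrast change.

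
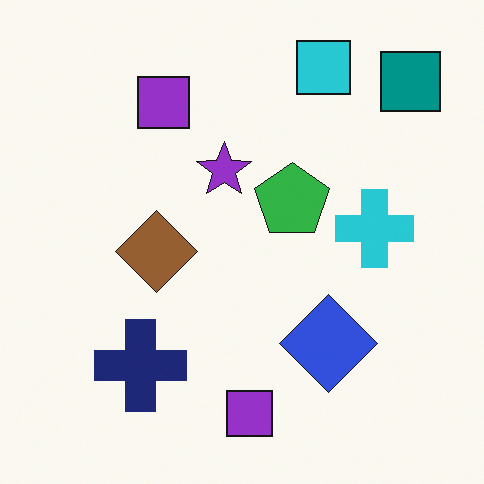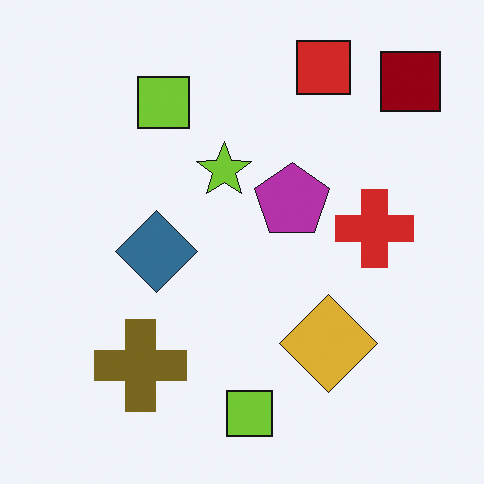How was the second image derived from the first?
The transformation is: hue-shifted through roughly half the color wheel.

Every shape's color has rotated by the same amount around the hue wheel — a uniform hue shift.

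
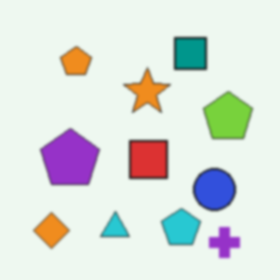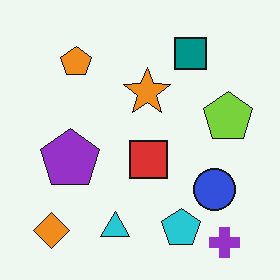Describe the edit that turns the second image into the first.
The first image is the second lightly blurred.

Shape edges and outlines are uniformly softened across the whole image.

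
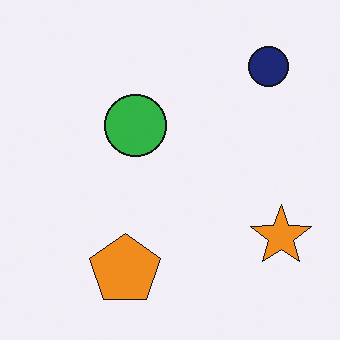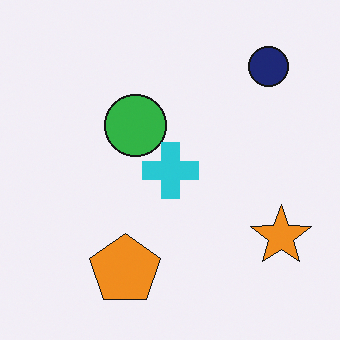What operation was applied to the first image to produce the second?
The image was overlaid with an additional cyan cross.

A cyan cross appears in the second image that is absent from the first.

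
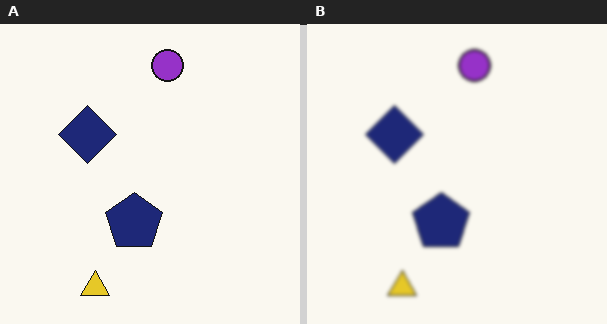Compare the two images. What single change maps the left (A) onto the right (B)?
This is the original image lightly blurred.

Shape edges and outlines are uniformly softened across the whole image.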